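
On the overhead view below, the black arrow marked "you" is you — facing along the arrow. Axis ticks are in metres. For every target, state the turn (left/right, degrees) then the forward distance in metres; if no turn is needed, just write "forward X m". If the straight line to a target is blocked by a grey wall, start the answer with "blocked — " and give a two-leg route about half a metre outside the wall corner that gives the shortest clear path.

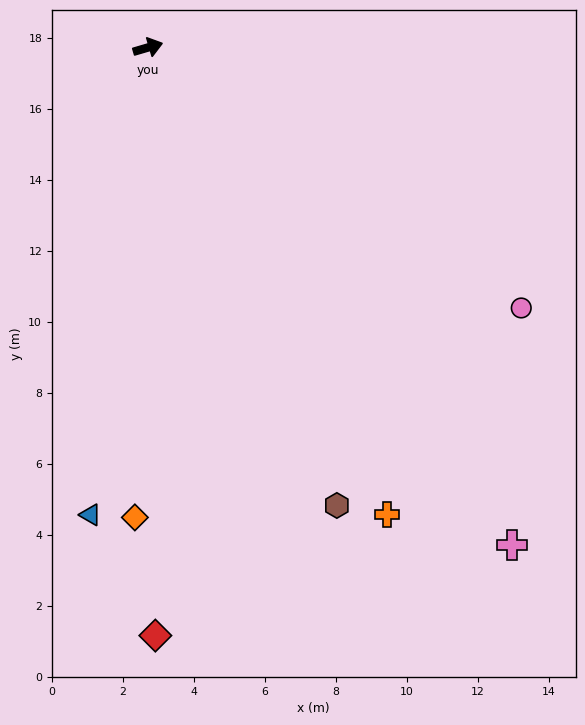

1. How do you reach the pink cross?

turn right 70°, forward 17.3 m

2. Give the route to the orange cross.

turn right 79°, forward 14.8 m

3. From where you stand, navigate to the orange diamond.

turn right 108°, forward 13.2 m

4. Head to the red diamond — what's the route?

turn right 106°, forward 16.5 m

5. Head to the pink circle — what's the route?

turn right 51°, forward 12.8 m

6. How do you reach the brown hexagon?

turn right 84°, forward 13.9 m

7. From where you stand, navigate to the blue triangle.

turn right 113°, forward 13.2 m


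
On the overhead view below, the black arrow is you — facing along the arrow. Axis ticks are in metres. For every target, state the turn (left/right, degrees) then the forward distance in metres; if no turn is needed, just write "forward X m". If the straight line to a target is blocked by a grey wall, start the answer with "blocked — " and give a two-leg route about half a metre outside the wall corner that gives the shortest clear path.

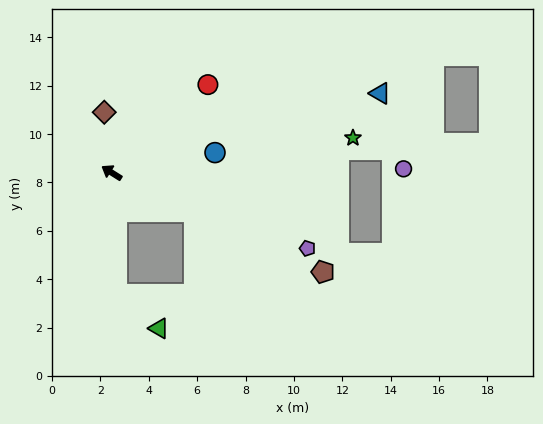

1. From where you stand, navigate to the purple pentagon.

turn right 169°, forward 8.7 m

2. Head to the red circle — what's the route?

turn right 105°, forward 5.4 m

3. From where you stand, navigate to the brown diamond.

turn right 51°, forward 2.5 m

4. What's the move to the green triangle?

blocked — turn left 125°, forward 5.0 m, then turn left 47°, forward 2.2 m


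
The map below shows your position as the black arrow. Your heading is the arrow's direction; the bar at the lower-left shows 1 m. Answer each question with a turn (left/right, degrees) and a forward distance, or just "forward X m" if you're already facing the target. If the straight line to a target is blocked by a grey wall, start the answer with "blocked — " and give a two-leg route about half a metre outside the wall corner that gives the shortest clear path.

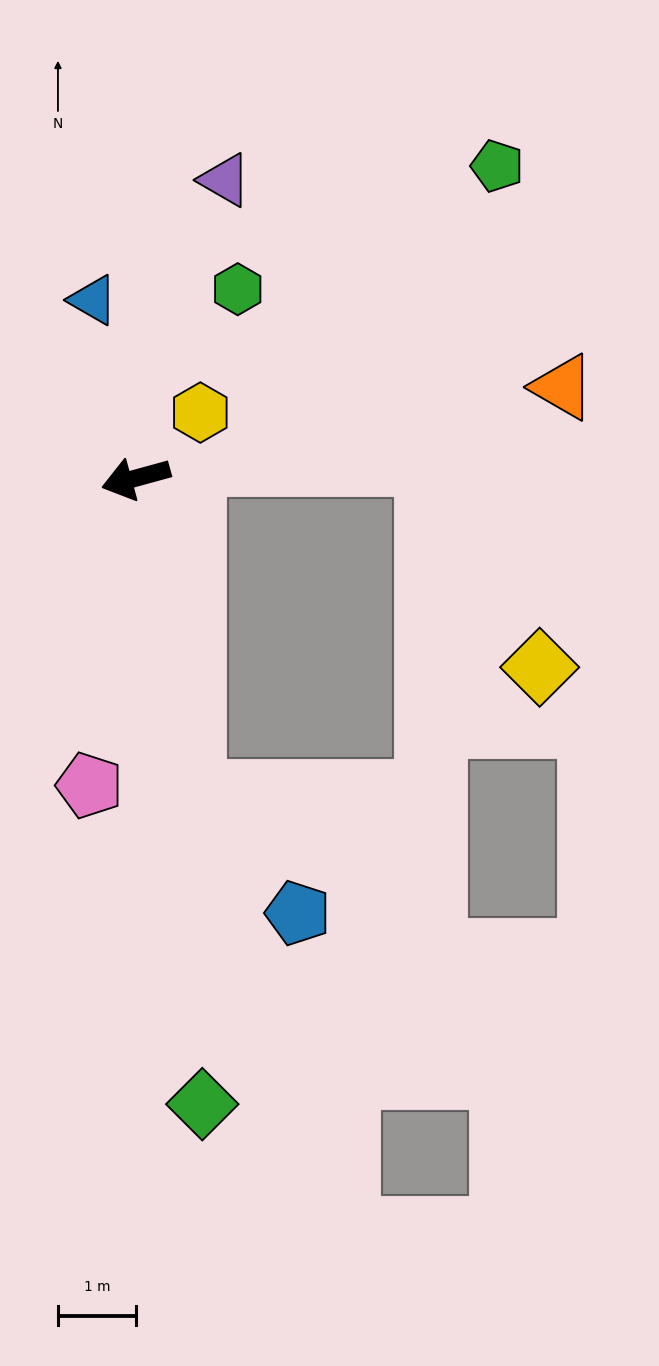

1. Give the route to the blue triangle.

turn right 92°, forward 2.3 m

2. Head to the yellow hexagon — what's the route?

turn right 150°, forward 1.2 m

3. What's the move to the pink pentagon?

turn left 66°, forward 4.0 m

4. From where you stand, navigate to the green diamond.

turn left 81°, forward 8.0 m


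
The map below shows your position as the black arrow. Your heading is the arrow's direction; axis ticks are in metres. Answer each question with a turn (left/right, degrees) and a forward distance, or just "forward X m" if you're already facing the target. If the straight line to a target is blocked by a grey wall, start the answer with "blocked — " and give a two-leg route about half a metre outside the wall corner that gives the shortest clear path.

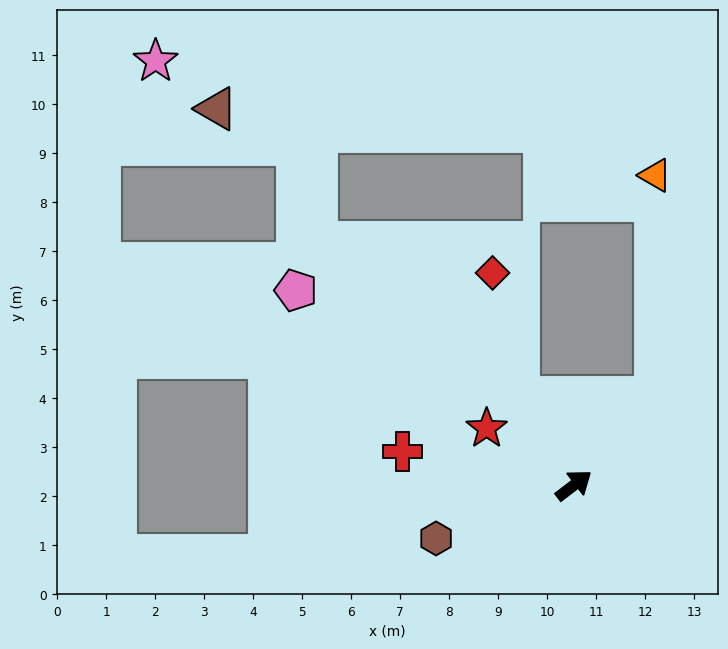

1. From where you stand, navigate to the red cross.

turn left 132°, forward 3.6 m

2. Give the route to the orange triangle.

blocked — turn left 10°, forward 2.4 m, then turn left 43°, forward 4.5 m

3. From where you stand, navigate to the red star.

turn left 110°, forward 2.1 m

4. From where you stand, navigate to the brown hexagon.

turn left 164°, forward 3.0 m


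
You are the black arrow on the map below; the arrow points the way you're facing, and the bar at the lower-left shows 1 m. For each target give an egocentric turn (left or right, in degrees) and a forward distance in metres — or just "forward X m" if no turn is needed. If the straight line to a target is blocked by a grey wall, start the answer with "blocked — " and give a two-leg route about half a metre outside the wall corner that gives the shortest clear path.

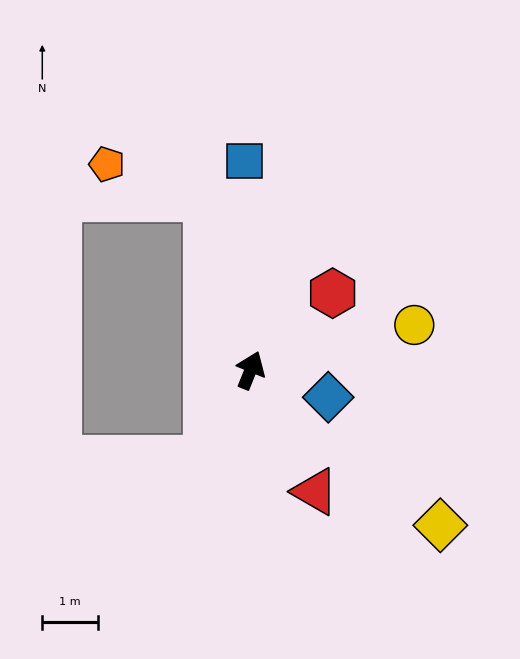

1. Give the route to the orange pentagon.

blocked — turn left 36°, forward 3.2 m, then turn left 57°, forward 1.9 m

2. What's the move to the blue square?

turn left 24°, forward 3.8 m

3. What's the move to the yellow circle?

turn right 53°, forward 3.1 m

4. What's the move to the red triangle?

turn right 130°, forward 2.5 m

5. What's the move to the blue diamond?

turn right 87°, forward 1.5 m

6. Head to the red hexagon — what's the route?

turn right 25°, forward 2.0 m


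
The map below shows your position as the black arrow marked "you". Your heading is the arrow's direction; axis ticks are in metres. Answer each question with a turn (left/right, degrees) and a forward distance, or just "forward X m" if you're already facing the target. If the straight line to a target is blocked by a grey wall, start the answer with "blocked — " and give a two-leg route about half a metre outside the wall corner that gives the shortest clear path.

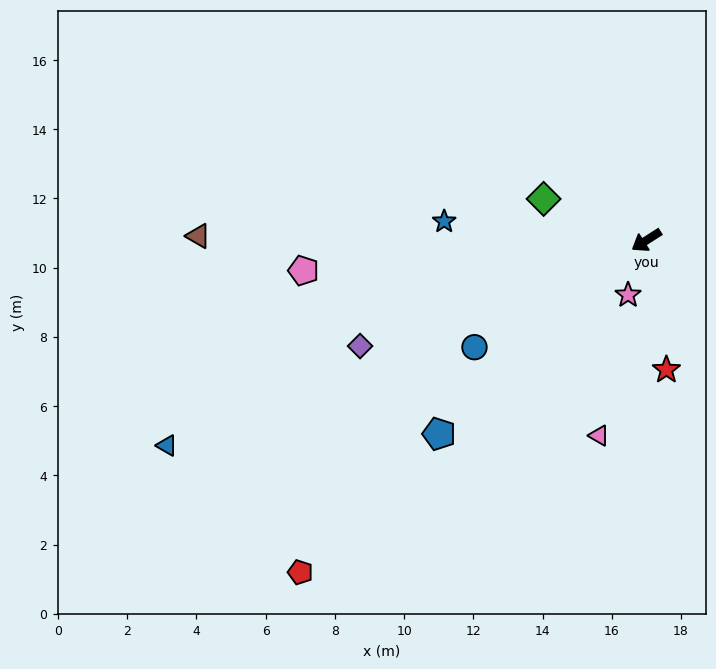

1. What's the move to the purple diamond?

turn right 12°, forward 8.8 m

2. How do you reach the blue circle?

forward 5.8 m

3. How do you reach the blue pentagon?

turn left 10°, forward 8.2 m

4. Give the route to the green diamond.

turn right 55°, forward 3.2 m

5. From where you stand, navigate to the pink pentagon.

turn right 28°, forward 9.9 m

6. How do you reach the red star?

turn left 66°, forward 3.8 m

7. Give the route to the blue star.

turn right 38°, forward 5.9 m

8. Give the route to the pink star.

turn left 39°, forward 1.7 m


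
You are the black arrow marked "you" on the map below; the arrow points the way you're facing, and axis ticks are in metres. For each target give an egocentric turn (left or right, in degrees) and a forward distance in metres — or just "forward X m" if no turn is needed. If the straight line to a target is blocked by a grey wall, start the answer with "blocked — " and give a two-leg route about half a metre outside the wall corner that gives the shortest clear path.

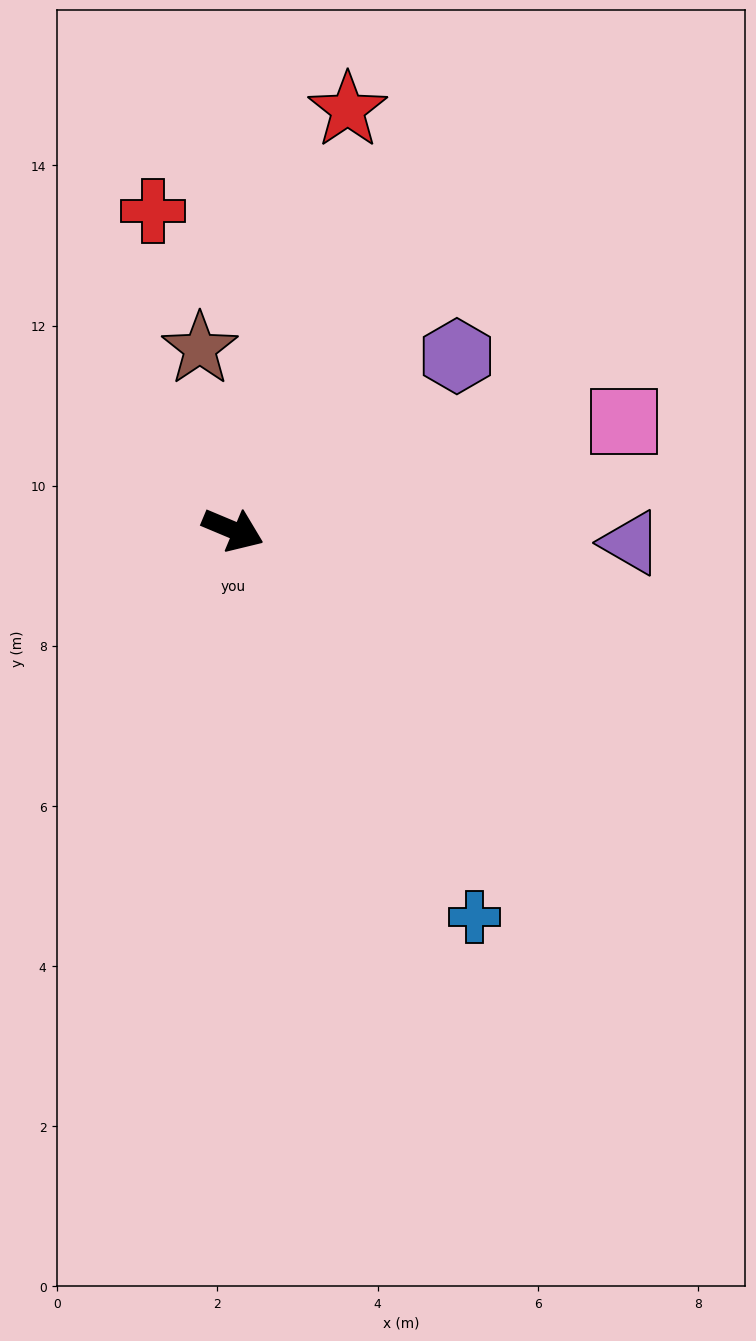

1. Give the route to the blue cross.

turn right 35°, forward 5.7 m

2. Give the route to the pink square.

turn left 38°, forward 5.1 m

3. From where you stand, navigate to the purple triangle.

turn left 21°, forward 5.0 m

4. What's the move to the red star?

turn left 97°, forward 5.4 m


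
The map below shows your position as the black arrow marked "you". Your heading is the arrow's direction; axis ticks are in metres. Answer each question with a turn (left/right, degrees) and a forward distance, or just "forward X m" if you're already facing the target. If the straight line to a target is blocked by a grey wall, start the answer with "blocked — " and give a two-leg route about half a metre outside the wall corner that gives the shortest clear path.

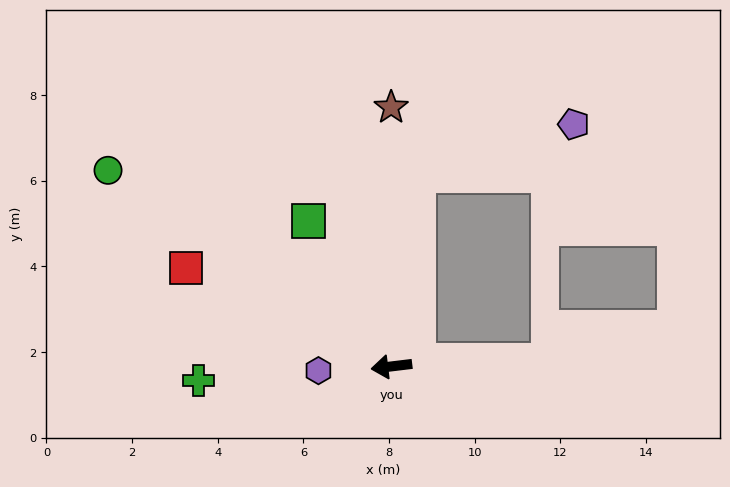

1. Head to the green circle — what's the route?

turn right 42°, forward 8.0 m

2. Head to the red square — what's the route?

turn right 32°, forward 5.3 m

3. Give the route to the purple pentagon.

blocked — turn right 105°, forward 4.5 m, then turn right 64°, forward 3.8 m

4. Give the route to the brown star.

turn right 97°, forward 6.0 m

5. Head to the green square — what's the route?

turn right 67°, forward 3.9 m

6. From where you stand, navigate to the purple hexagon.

turn right 4°, forward 1.7 m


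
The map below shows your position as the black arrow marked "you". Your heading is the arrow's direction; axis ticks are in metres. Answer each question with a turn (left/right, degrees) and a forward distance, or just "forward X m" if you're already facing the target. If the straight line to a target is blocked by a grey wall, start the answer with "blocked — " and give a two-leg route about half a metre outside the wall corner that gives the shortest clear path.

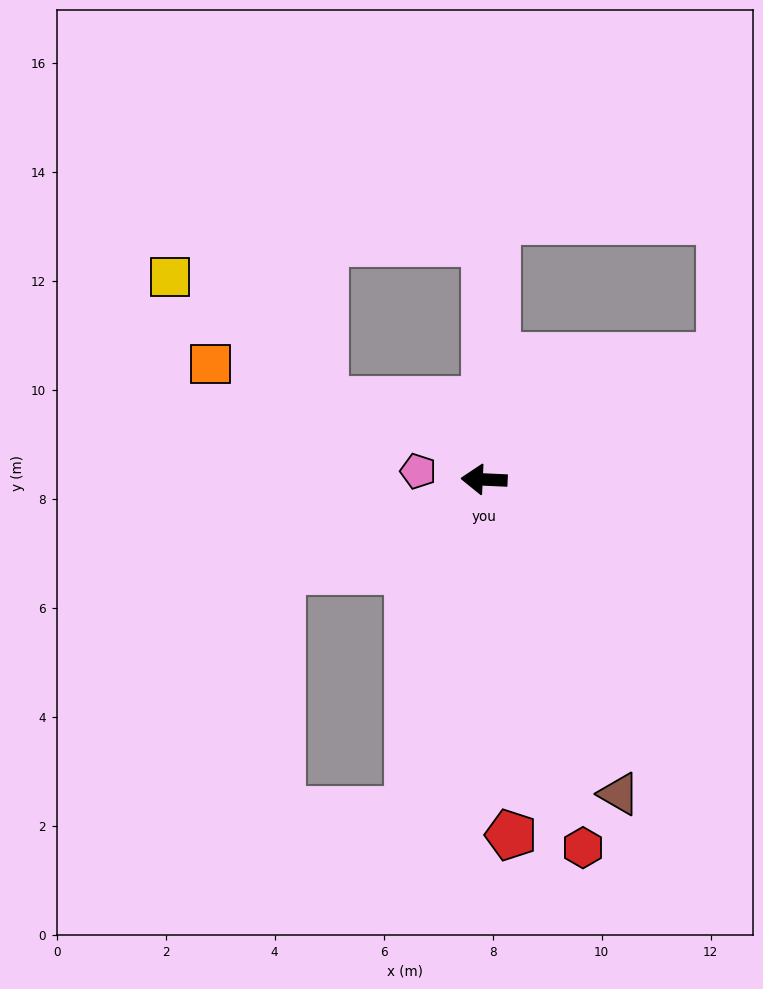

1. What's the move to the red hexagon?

turn left 108°, forward 7.0 m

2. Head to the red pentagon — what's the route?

turn left 97°, forward 6.5 m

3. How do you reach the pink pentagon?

turn right 4°, forward 1.2 m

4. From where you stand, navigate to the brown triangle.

turn left 116°, forward 6.3 m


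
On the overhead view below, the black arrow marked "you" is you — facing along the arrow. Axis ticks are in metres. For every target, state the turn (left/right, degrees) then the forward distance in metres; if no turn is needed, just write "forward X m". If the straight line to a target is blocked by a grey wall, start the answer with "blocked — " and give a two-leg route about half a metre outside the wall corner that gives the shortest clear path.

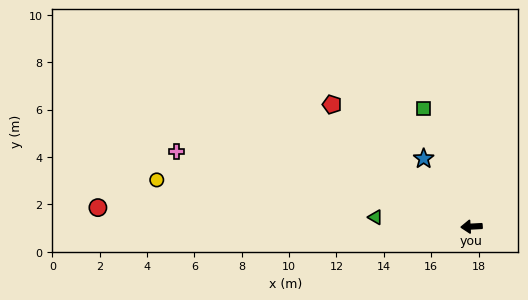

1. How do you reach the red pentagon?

turn right 44°, forward 7.8 m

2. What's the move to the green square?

turn right 71°, forward 5.4 m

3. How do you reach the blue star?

turn right 58°, forward 3.5 m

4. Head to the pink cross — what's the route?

turn right 17°, forward 12.8 m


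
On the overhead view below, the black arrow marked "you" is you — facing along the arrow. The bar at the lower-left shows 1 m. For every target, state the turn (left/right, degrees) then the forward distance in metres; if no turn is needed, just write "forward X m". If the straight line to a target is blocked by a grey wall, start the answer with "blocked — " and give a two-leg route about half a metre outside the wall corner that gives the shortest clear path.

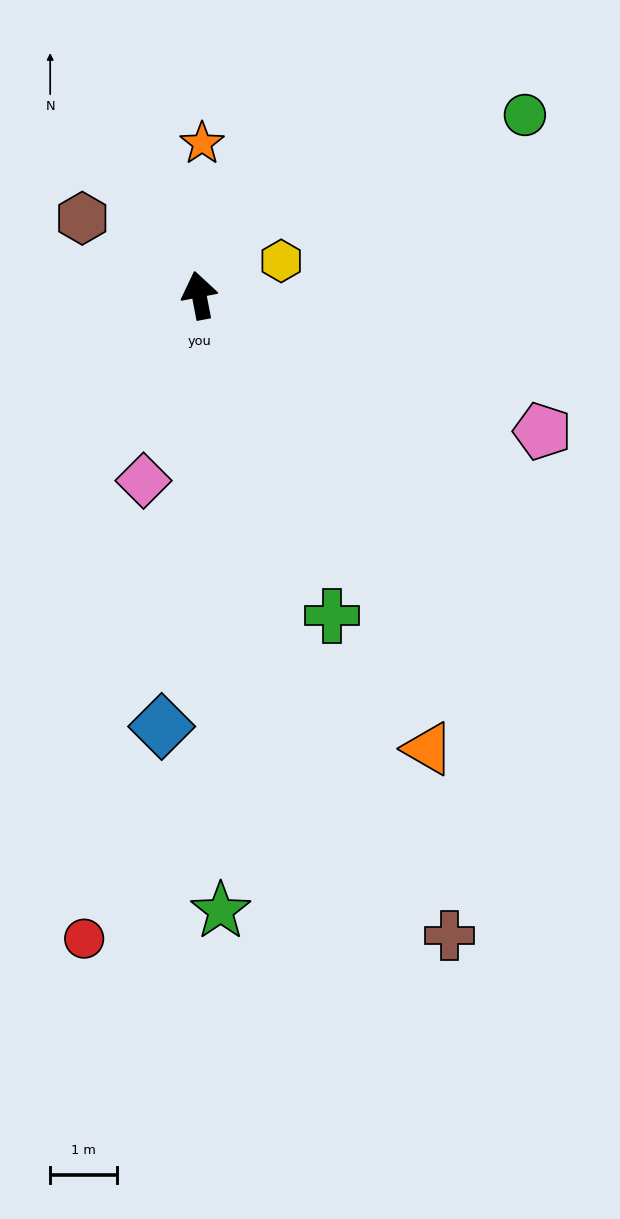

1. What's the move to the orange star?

turn right 12°, forward 2.3 m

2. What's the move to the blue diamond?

turn left 164°, forward 6.5 m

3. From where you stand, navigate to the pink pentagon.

turn right 123°, forward 5.6 m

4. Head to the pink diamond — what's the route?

turn left 152°, forward 2.9 m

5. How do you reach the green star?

turn left 171°, forward 9.3 m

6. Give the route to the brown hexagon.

turn left 46°, forward 2.1 m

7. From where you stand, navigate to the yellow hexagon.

turn right 78°, forward 1.3 m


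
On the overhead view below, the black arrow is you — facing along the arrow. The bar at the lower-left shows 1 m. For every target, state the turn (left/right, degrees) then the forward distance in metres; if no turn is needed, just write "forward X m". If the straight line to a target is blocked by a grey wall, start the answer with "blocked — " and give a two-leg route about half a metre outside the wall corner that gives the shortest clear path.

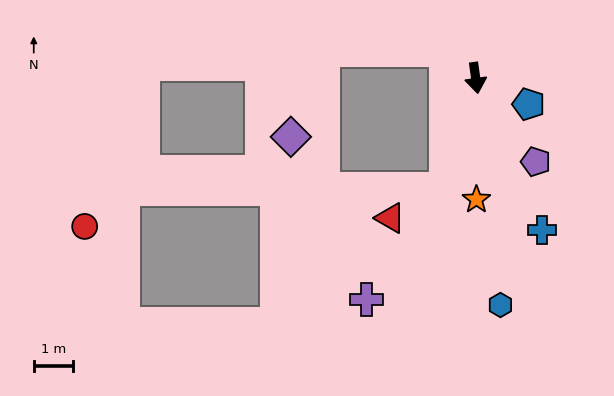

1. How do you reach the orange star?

turn right 8°, forward 3.1 m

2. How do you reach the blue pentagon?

turn left 56°, forward 1.5 m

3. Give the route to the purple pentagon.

turn left 28°, forward 2.6 m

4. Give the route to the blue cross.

turn left 16°, forward 4.3 m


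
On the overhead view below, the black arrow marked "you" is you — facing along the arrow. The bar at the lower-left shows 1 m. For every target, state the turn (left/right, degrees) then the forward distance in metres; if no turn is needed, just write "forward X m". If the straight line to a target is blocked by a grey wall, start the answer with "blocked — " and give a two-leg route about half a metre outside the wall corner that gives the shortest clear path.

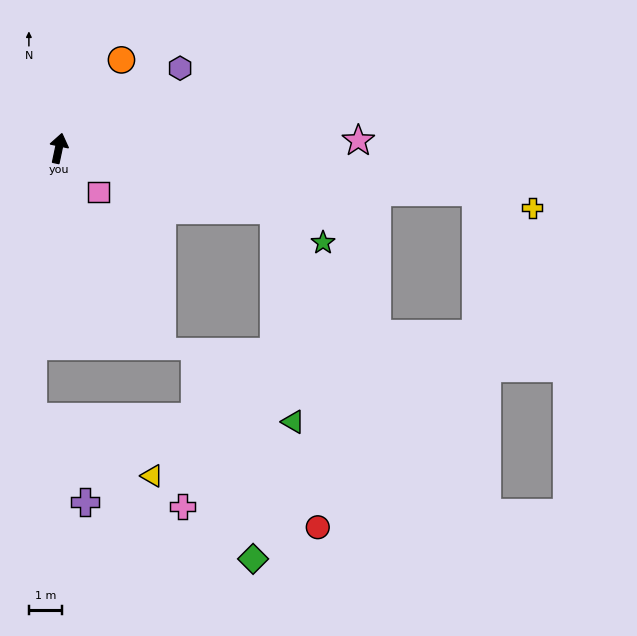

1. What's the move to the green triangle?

blocked — turn right 94°, forward 6.7 m, then turn right 69°, forward 6.4 m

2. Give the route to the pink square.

turn right 126°, forward 1.8 m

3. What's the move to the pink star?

turn right 77°, forward 9.0 m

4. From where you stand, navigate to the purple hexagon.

turn right 45°, forward 4.4 m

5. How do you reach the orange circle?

turn right 23°, forward 3.2 m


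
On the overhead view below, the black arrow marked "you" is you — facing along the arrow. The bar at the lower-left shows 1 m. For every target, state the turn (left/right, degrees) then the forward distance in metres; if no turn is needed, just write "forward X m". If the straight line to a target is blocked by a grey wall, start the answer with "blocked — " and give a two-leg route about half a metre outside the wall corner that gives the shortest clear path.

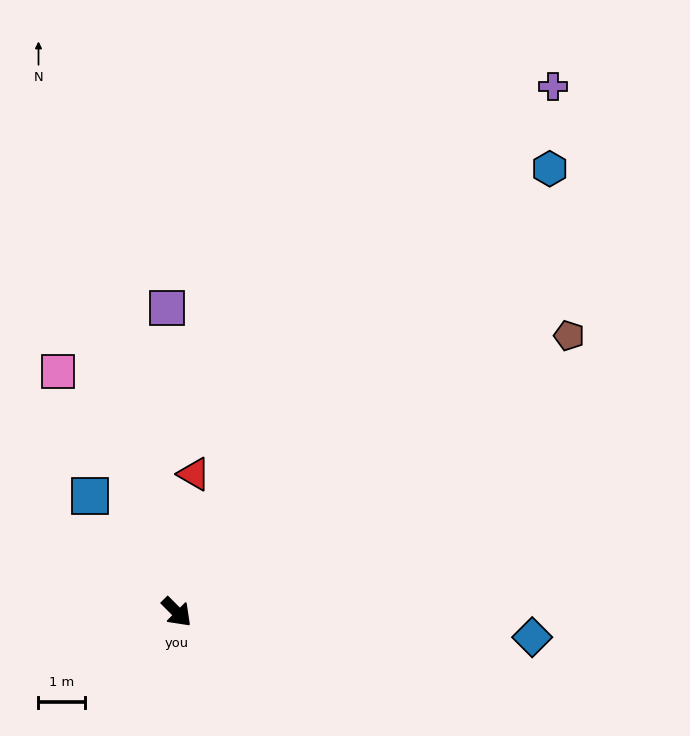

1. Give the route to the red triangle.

turn left 128°, forward 3.0 m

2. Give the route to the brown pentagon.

turn left 80°, forward 10.3 m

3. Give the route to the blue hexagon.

turn left 95°, forward 12.4 m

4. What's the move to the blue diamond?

turn left 41°, forward 7.6 m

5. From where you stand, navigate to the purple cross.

turn left 100°, forward 13.8 m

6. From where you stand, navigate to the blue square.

turn left 172°, forward 3.1 m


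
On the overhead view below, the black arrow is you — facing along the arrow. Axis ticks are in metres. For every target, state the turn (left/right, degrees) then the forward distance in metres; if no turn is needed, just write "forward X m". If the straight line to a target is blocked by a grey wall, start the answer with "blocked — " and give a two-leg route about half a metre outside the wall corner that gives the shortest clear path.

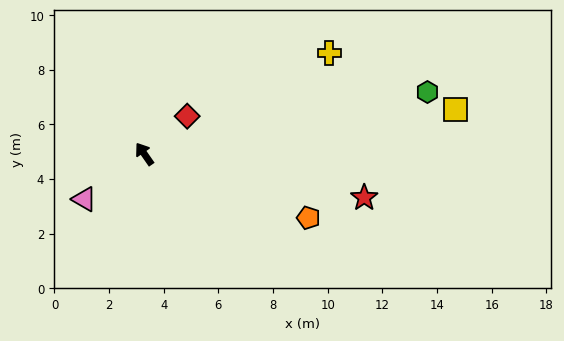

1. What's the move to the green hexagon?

turn right 112°, forward 10.6 m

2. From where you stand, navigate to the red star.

turn right 136°, forward 8.2 m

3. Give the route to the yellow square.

turn right 117°, forward 11.5 m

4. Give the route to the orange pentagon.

turn right 146°, forward 6.4 m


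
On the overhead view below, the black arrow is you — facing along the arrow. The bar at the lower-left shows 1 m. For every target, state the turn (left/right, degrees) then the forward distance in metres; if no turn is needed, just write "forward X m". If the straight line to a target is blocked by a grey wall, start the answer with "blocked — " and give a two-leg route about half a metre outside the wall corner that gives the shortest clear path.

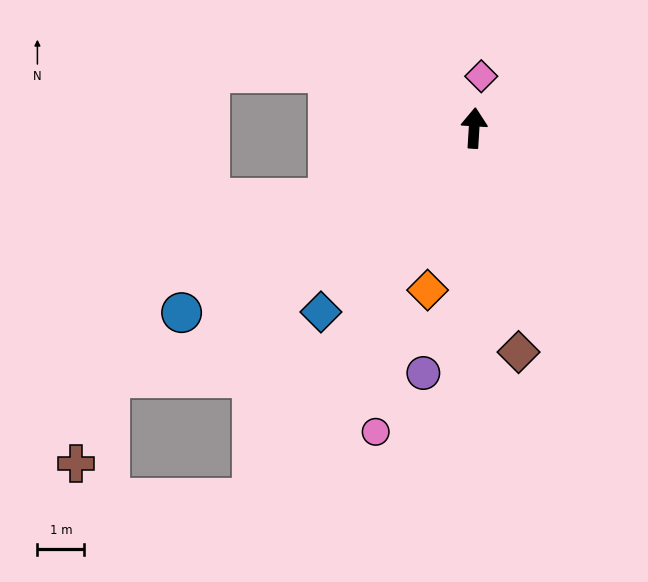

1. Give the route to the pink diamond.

turn right 4°, forward 1.1 m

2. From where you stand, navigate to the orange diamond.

turn left 168°, forward 3.6 m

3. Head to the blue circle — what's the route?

turn left 126°, forward 7.4 m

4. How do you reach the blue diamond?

turn left 144°, forward 5.1 m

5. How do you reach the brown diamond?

turn right 165°, forward 4.9 m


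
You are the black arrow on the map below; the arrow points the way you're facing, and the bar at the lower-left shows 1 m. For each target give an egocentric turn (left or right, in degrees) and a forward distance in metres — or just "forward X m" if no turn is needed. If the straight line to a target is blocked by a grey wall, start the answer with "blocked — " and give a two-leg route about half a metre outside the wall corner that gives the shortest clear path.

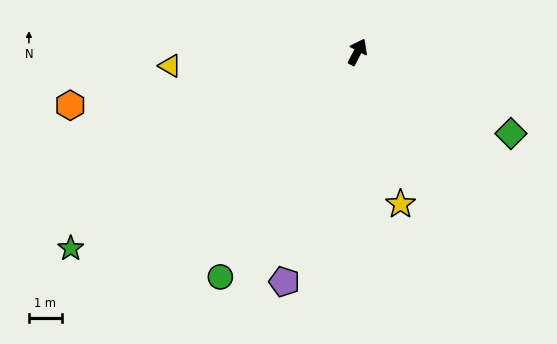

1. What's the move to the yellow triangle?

turn left 122°, forward 5.7 m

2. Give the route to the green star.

turn left 152°, forward 10.6 m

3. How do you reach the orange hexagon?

turn left 128°, forward 8.9 m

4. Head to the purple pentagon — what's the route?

turn right 170°, forward 7.3 m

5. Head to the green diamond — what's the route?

turn right 91°, forward 5.3 m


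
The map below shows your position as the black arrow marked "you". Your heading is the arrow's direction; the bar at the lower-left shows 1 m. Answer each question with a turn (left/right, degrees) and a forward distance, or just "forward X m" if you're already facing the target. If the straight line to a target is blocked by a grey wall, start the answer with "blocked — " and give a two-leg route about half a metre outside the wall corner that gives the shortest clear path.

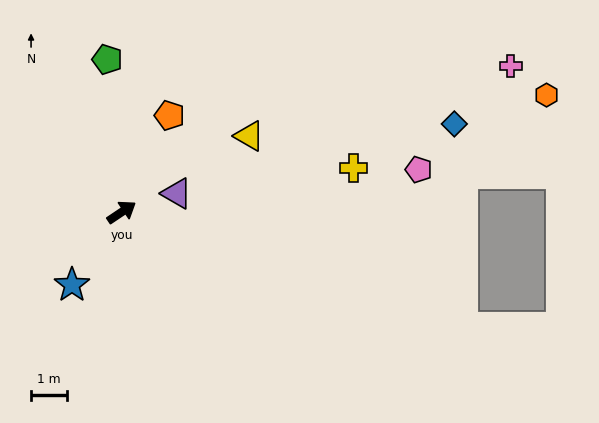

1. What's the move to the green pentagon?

turn left 62°, forward 4.3 m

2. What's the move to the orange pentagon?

turn left 30°, forward 3.0 m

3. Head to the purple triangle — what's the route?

turn right 15°, forward 1.6 m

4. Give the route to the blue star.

turn right 158°, forward 2.5 m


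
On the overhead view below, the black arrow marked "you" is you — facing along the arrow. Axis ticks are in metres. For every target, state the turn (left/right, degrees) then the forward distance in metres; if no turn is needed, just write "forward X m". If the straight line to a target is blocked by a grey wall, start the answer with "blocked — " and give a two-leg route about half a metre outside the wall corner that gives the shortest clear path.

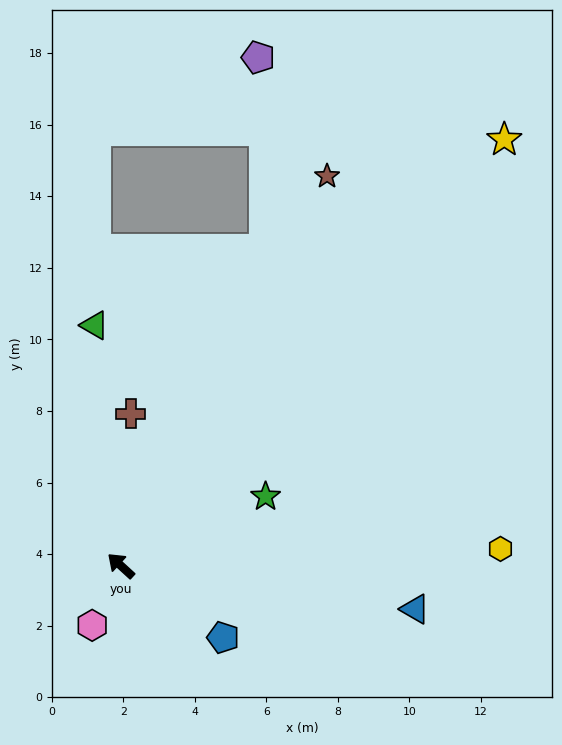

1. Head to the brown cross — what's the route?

turn right 51°, forward 4.3 m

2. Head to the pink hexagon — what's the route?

turn left 107°, forward 1.9 m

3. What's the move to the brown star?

turn right 75°, forward 12.3 m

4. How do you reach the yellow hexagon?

turn right 135°, forward 10.6 m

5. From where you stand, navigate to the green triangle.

turn right 41°, forward 6.8 m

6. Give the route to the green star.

turn right 112°, forward 4.5 m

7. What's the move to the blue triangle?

turn right 146°, forward 8.3 m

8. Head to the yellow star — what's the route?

turn right 90°, forward 16.0 m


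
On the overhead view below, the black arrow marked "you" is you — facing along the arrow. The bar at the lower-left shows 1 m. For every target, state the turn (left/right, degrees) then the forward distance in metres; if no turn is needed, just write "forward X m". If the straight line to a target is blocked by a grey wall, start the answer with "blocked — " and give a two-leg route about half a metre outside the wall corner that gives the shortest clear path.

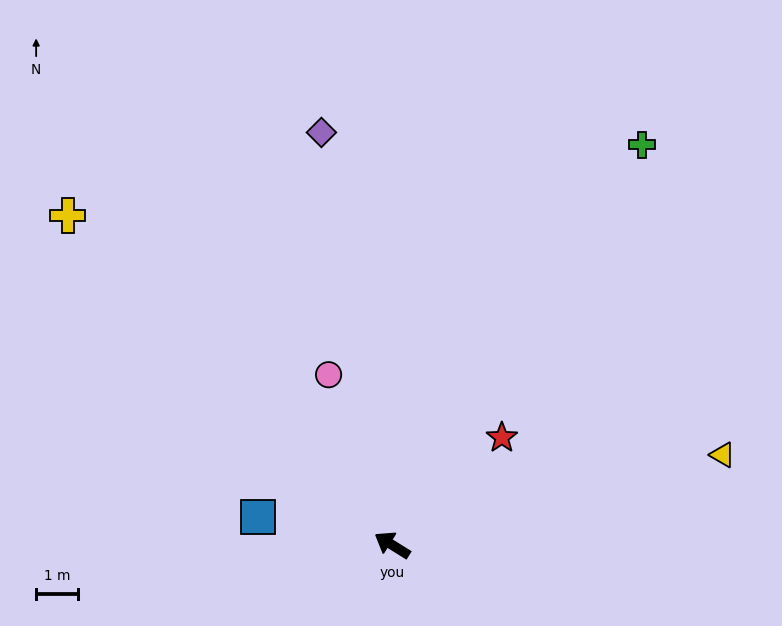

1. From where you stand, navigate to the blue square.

turn left 20°, forward 3.3 m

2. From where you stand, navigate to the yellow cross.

turn right 14°, forward 11.0 m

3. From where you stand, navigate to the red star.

turn right 104°, forward 3.6 m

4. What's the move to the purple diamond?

turn right 48°, forward 9.9 m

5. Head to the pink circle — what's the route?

turn right 38°, forward 4.3 m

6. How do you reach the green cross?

turn right 90°, forward 11.2 m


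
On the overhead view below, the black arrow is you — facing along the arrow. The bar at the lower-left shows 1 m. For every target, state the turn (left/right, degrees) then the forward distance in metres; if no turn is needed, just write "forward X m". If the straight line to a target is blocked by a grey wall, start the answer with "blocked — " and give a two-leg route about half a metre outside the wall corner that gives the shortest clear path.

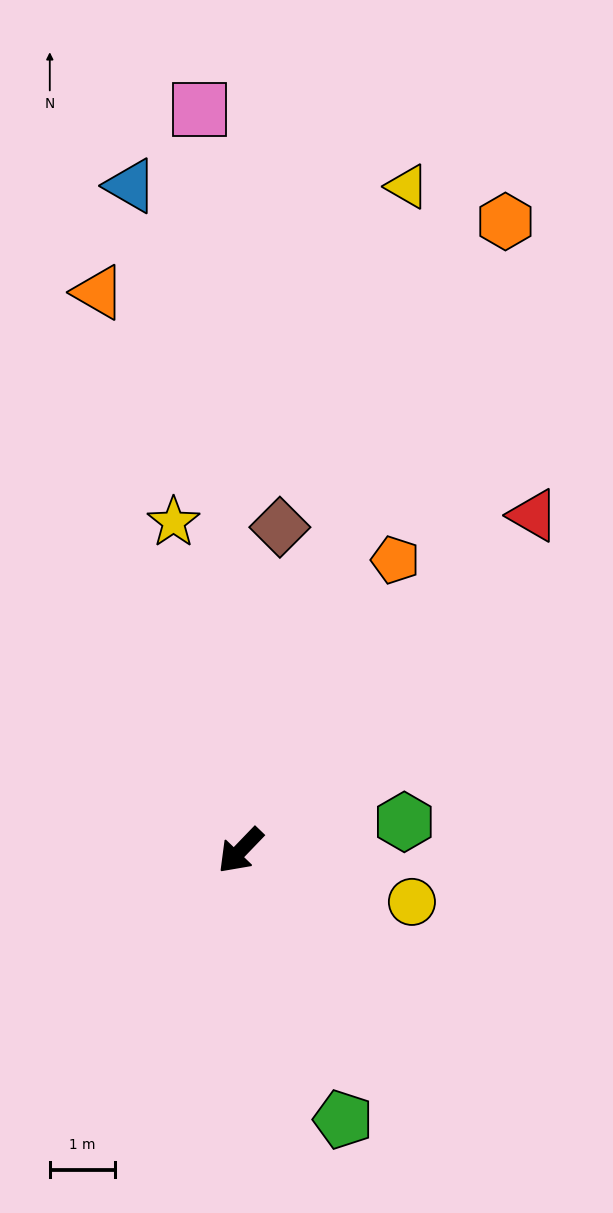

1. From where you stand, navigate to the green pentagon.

turn left 65°, forward 4.4 m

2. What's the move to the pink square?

turn right 133°, forward 11.4 m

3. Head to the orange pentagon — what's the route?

turn right 164°, forward 5.1 m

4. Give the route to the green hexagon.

turn left 144°, forward 2.6 m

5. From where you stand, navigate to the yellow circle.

turn left 117°, forward 2.8 m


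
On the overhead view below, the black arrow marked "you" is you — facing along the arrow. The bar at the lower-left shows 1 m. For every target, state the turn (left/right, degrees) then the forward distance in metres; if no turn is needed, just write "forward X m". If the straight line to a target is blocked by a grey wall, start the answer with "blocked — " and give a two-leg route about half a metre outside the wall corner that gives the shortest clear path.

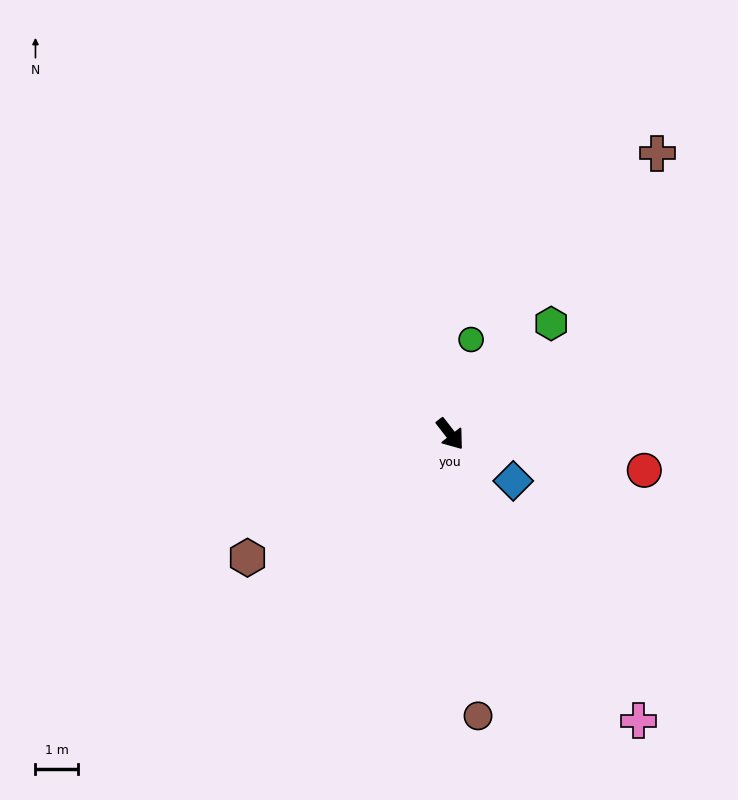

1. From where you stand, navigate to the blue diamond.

turn left 16°, forward 1.8 m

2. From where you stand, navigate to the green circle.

turn left 130°, forward 2.3 m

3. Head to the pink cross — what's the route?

turn right 5°, forward 8.1 m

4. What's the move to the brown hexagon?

turn right 96°, forward 5.6 m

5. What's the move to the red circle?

turn left 42°, forward 4.6 m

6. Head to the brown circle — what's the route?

turn right 32°, forward 6.7 m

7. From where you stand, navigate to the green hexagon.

turn left 100°, forward 3.5 m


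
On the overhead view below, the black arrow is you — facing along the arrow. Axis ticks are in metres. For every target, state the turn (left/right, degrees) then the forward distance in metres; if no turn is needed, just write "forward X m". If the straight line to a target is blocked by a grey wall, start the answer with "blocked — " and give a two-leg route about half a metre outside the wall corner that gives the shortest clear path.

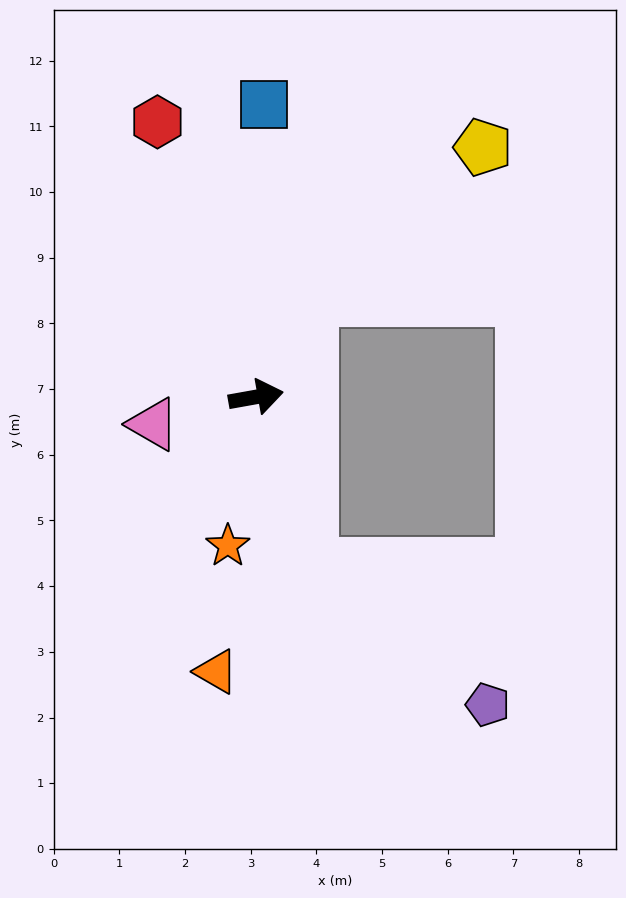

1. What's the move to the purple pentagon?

blocked — turn right 82°, forward 2.7 m, then turn left 34°, forward 3.4 m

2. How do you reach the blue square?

turn left 78°, forward 4.5 m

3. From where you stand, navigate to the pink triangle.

turn right 175°, forward 1.6 m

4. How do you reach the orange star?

turn right 111°, forward 2.3 m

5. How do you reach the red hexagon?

turn left 100°, forward 4.4 m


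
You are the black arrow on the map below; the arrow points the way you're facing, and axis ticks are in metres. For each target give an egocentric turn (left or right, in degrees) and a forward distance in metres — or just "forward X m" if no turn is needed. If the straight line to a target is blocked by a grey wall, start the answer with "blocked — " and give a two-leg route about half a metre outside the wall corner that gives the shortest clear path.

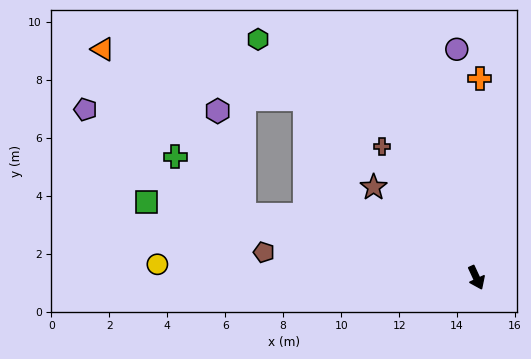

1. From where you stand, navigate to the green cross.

blocked — turn right 130°, forward 8.3 m, then turn right 25°, forward 3.1 m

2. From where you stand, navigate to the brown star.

turn right 156°, forward 4.7 m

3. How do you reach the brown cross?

turn right 169°, forward 5.6 m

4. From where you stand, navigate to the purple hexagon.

blocked — turn right 130°, forward 8.3 m, then turn right 61°, forward 3.7 m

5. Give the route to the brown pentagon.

turn right 122°, forward 7.4 m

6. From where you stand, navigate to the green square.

turn right 128°, forward 11.7 m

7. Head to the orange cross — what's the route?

turn left 154°, forward 6.9 m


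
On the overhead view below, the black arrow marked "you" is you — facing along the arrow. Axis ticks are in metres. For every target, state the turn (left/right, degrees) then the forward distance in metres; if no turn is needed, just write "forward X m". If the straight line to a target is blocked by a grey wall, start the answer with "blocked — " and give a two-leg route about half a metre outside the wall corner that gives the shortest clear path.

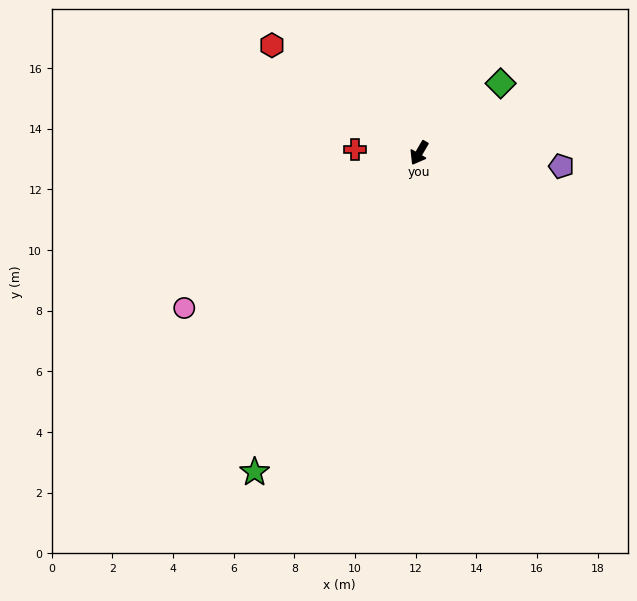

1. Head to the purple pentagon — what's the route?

turn left 115°, forward 4.7 m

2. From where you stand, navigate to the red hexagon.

turn right 96°, forward 6.0 m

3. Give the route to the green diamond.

turn left 161°, forward 3.5 m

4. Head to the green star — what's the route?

turn left 3°, forward 11.8 m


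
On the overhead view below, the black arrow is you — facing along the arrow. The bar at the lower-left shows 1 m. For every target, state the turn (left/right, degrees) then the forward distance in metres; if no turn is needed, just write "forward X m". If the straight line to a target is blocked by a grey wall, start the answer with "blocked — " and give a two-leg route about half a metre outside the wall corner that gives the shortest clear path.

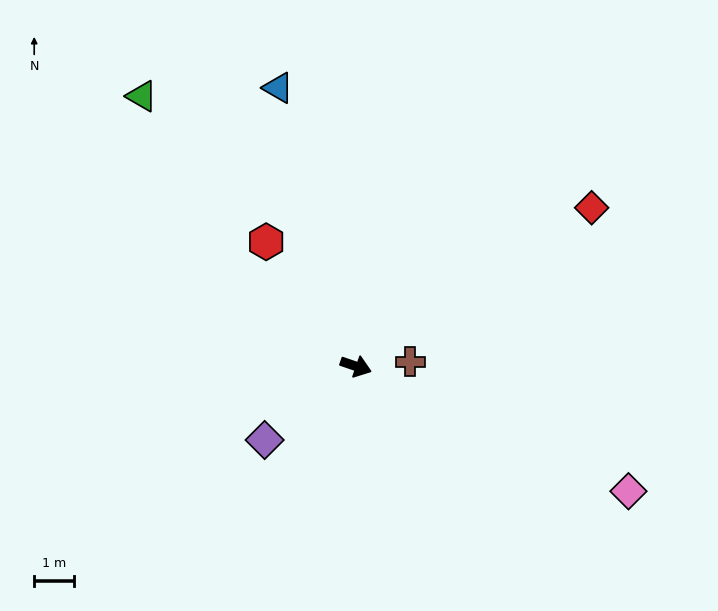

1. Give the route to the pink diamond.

turn right 6°, forward 7.5 m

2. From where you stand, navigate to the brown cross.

turn left 24°, forward 1.4 m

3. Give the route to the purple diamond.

turn right 122°, forward 2.9 m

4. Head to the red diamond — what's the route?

turn left 53°, forward 7.1 m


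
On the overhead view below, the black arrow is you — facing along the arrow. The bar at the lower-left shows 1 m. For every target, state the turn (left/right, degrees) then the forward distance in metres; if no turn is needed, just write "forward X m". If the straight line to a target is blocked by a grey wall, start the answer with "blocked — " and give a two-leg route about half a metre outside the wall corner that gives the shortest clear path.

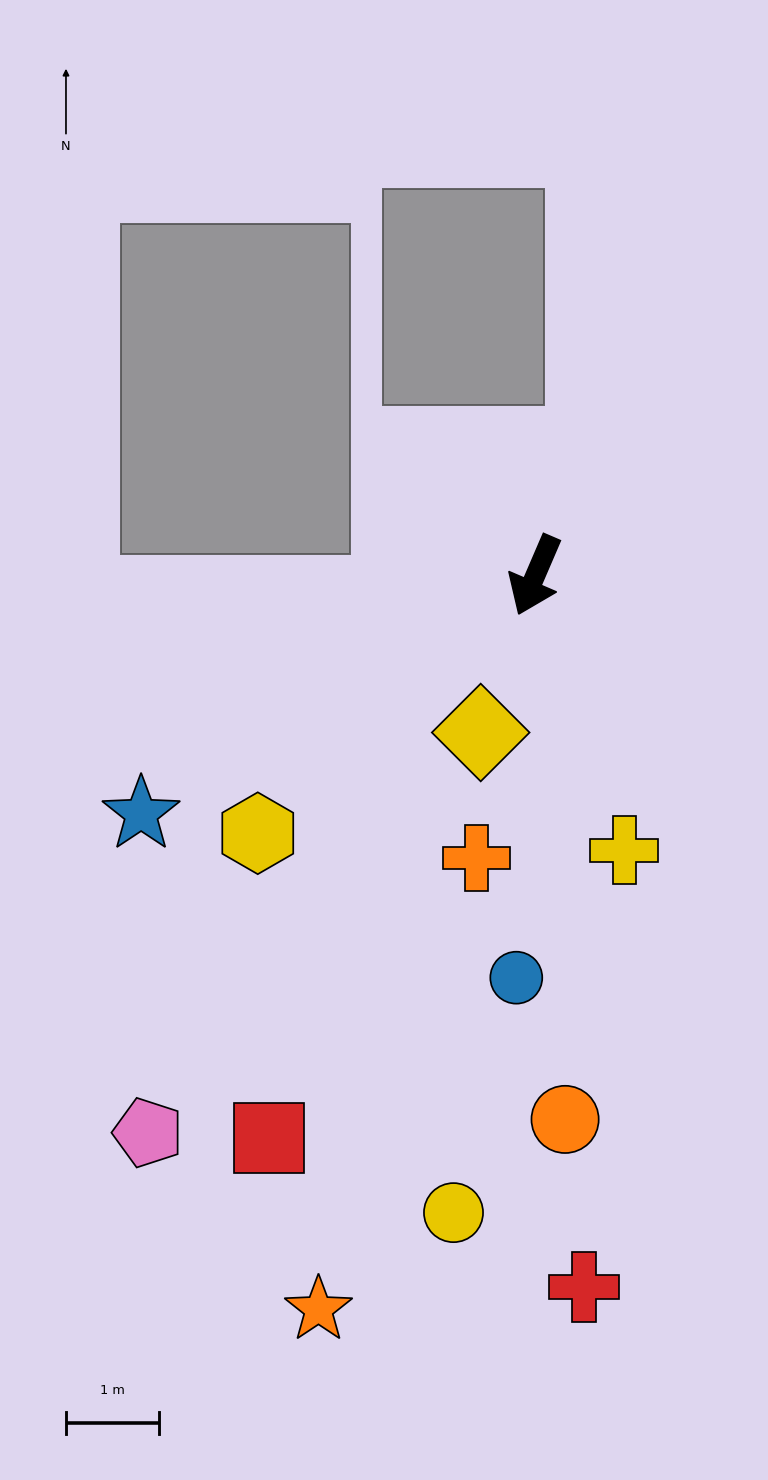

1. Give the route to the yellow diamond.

turn left 4°, forward 1.8 m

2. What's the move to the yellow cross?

turn left 41°, forward 3.1 m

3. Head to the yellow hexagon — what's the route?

turn right 24°, forward 4.1 m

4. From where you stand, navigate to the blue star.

turn right 36°, forward 5.0 m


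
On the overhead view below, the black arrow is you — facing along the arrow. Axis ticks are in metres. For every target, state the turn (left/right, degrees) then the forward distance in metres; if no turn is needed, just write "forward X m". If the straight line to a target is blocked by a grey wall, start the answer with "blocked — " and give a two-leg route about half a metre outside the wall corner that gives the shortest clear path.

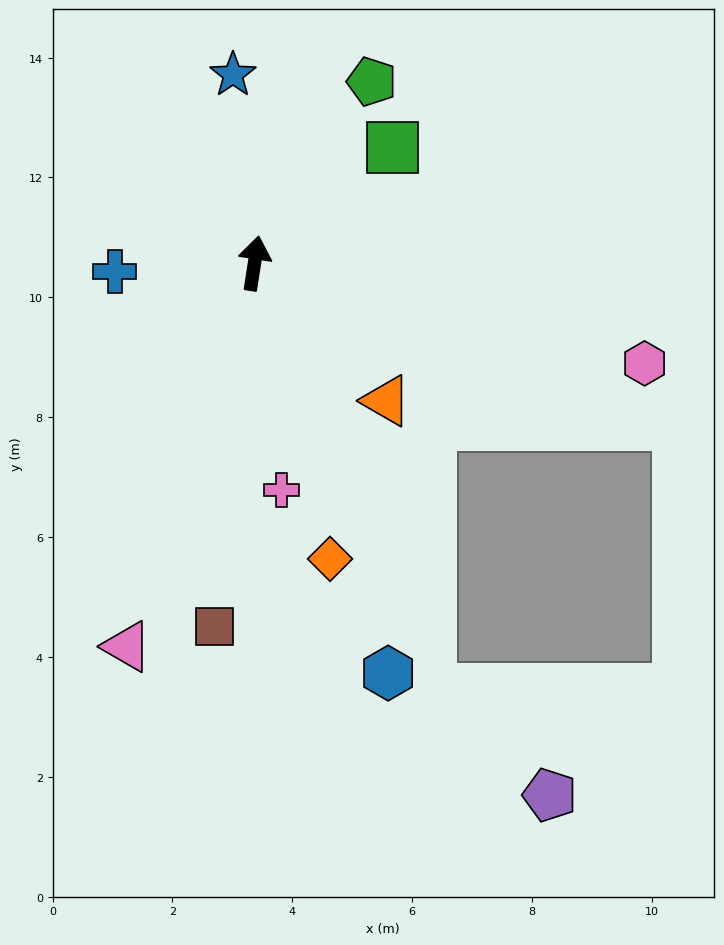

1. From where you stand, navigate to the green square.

turn right 41°, forward 3.0 m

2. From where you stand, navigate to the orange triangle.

turn right 127°, forward 3.2 m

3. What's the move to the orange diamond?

turn right 157°, forward 5.1 m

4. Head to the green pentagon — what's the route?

turn right 24°, forward 3.6 m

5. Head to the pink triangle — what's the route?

turn left 170°, forward 6.7 m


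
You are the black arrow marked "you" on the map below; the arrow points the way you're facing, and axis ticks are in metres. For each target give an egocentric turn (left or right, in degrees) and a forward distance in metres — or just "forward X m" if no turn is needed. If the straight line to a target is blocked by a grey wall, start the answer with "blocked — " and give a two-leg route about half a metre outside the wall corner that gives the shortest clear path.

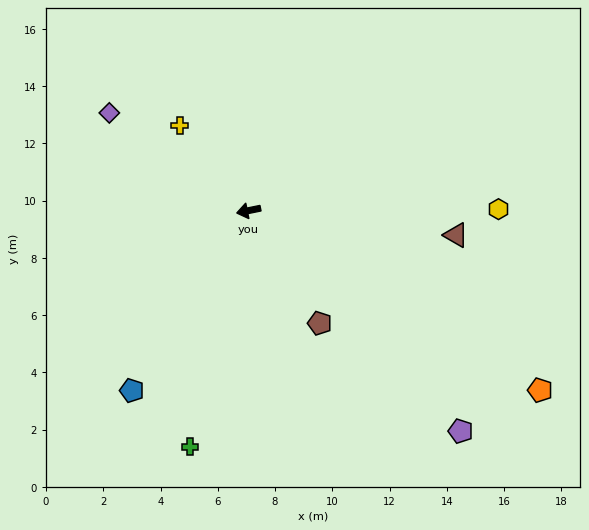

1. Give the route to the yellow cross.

turn right 62°, forward 3.8 m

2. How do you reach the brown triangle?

turn left 162°, forward 7.3 m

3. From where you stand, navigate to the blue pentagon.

turn left 46°, forward 7.5 m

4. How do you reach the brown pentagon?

turn left 111°, forward 4.7 m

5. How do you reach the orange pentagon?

turn left 137°, forward 12.0 m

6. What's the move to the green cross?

turn left 65°, forward 8.5 m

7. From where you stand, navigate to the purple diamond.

turn right 47°, forward 5.9 m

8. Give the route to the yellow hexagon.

turn left 169°, forward 8.7 m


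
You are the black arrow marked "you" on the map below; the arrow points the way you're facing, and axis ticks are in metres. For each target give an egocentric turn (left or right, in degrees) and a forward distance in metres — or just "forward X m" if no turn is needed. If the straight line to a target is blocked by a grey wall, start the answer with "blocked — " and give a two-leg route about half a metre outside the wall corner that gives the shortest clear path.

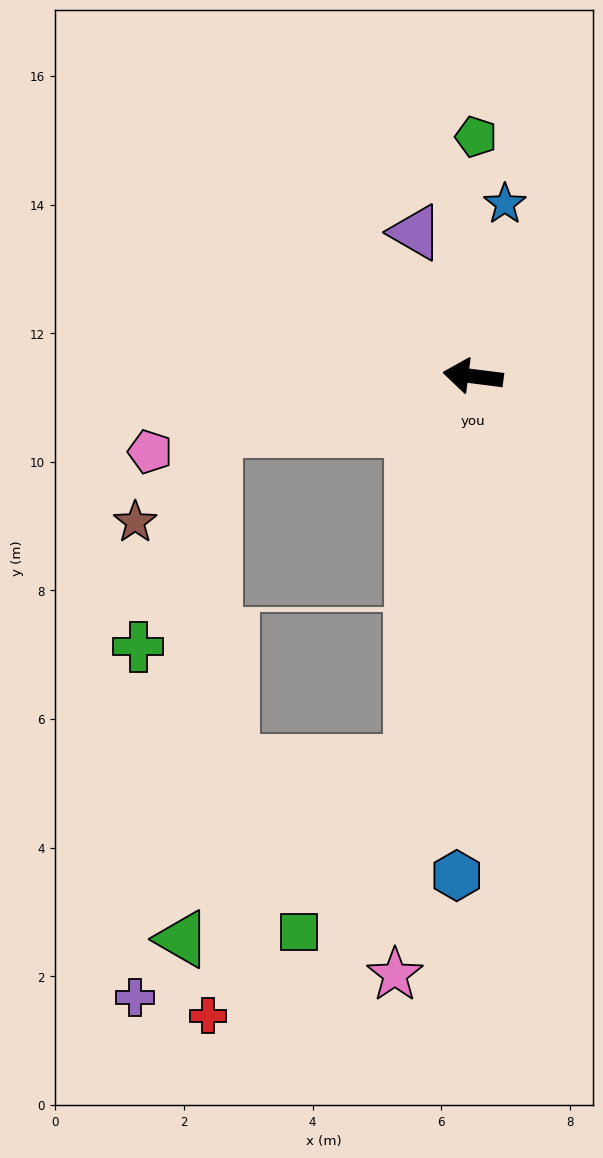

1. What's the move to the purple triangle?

turn right 61°, forward 2.4 m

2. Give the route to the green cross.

blocked — turn left 19°, forward 4.1 m, then turn left 59°, forward 3.6 m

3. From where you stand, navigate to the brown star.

blocked — turn left 19°, forward 4.1 m, then turn left 37°, forward 1.9 m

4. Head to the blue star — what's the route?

turn right 93°, forward 2.7 m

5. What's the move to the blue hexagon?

turn left 95°, forward 7.8 m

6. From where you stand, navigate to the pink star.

turn left 90°, forward 9.4 m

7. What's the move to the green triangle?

blocked — turn left 19°, forward 4.1 m, then turn left 75°, forward 7.9 m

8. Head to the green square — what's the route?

blocked — turn left 88°, forward 6.1 m, then turn right 24°, forward 3.2 m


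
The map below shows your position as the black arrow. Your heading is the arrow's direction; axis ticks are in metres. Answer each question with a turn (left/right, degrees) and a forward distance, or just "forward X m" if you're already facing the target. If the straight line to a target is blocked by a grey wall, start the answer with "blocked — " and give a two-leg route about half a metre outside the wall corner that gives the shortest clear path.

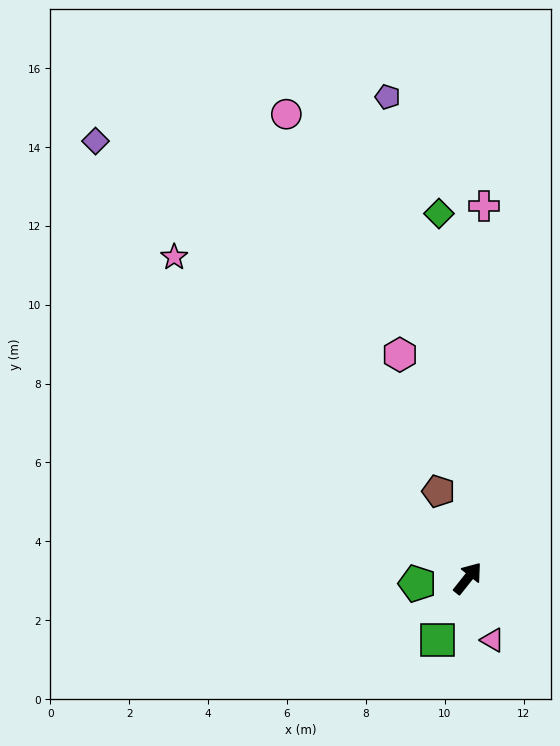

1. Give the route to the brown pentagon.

turn left 57°, forward 2.3 m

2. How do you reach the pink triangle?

turn right 120°, forward 1.7 m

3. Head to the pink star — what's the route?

turn left 81°, forward 11.0 m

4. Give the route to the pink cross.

turn left 36°, forward 9.4 m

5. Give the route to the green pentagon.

turn left 135°, forward 1.3 m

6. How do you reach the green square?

turn right 168°, forward 1.7 m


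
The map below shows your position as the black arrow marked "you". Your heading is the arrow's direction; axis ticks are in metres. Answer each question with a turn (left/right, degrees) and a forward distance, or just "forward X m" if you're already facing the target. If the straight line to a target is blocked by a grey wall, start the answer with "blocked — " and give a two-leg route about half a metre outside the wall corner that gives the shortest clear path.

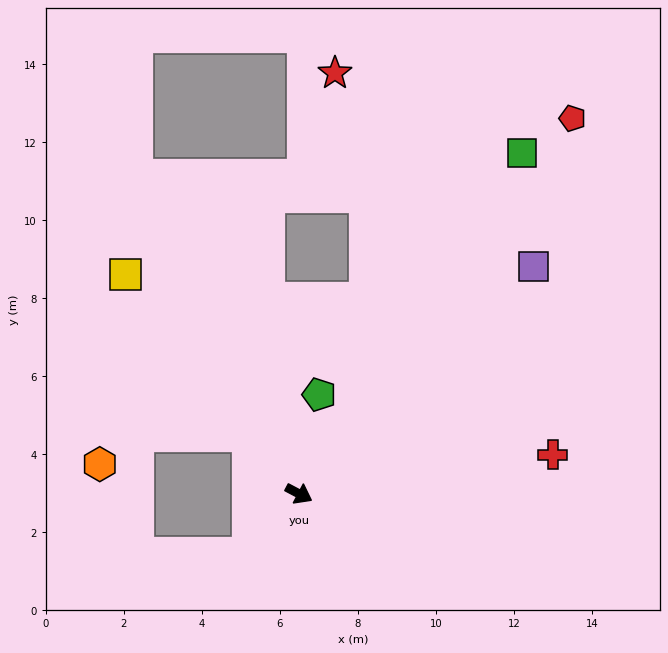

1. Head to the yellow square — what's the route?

turn left 156°, forward 7.2 m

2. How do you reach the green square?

turn left 85°, forward 10.4 m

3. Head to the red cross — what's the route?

turn left 37°, forward 6.6 m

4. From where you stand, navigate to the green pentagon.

turn left 106°, forward 2.6 m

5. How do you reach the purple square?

turn left 72°, forward 8.4 m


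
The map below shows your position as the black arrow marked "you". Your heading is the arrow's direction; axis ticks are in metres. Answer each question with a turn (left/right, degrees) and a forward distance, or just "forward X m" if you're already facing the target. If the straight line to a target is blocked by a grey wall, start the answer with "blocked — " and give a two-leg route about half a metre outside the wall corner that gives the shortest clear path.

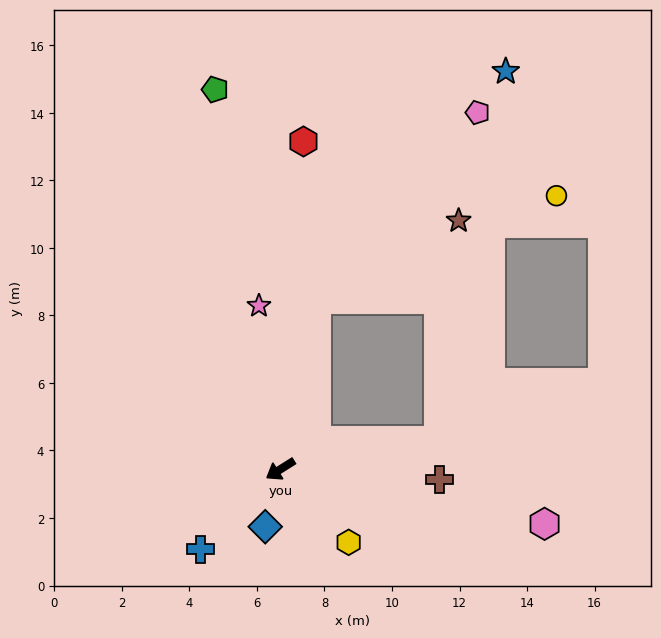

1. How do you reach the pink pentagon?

blocked — turn right 134°, forward 5.1 m, then turn right 29°, forward 7.3 m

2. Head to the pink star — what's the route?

turn right 115°, forward 4.9 m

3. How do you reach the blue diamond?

turn left 43°, forward 1.8 m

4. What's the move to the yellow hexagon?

turn left 101°, forward 3.0 m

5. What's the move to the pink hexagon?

turn left 136°, forward 8.0 m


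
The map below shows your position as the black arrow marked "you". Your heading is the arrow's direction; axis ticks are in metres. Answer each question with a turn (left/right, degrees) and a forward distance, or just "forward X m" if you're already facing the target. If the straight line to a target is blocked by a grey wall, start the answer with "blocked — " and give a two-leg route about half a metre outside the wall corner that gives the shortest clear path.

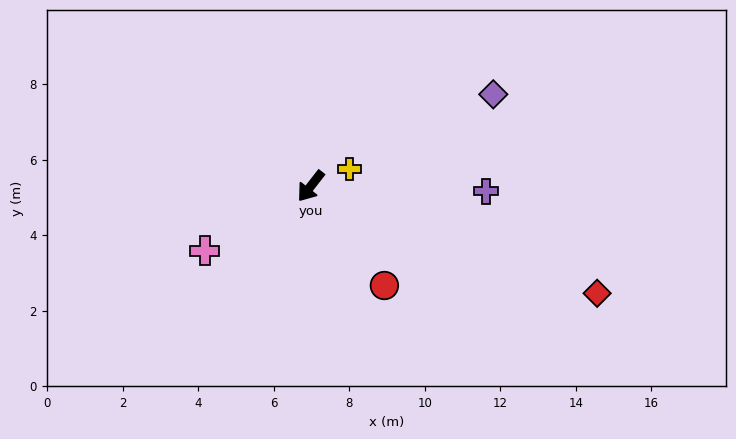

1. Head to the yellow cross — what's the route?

turn left 152°, forward 1.1 m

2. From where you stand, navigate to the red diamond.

turn left 107°, forward 8.1 m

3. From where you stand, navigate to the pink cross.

turn right 21°, forward 3.3 m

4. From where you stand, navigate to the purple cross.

turn left 126°, forward 4.6 m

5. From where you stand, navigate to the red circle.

turn left 75°, forward 3.3 m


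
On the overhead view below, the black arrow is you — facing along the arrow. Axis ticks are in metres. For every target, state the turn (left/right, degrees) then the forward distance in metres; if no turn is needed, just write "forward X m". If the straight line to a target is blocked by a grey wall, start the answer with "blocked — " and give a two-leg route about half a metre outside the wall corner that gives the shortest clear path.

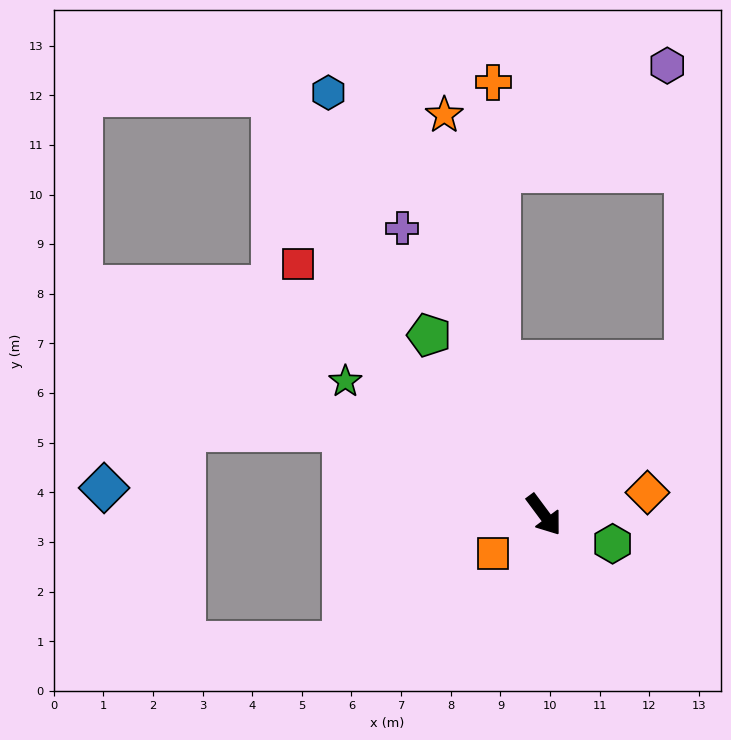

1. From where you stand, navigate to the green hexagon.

turn left 30°, forward 1.5 m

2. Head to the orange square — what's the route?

turn right 89°, forward 1.3 m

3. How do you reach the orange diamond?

turn left 65°, forward 2.1 m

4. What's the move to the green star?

turn right 161°, forward 4.8 m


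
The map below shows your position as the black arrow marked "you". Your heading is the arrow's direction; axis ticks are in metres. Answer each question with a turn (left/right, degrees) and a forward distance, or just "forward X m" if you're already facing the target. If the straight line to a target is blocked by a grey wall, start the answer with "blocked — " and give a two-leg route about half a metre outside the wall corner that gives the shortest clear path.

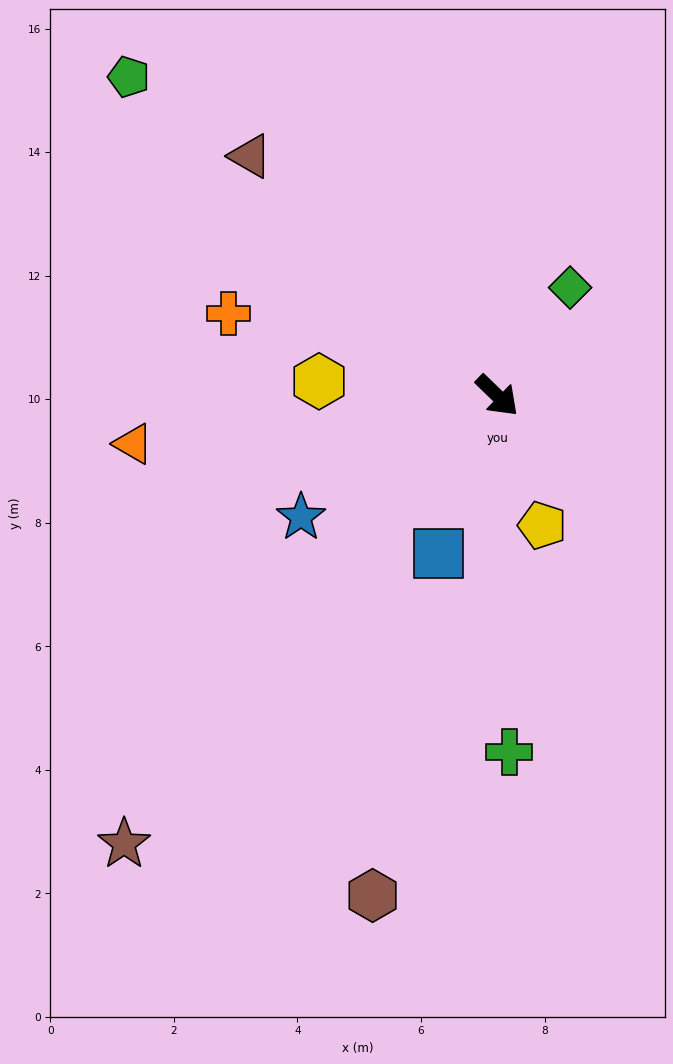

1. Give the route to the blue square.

turn right 66°, forward 2.7 m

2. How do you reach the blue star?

turn right 104°, forward 3.7 m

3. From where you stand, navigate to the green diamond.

turn left 100°, forward 2.1 m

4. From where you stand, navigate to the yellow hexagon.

turn right 141°, forward 2.9 m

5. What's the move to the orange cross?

turn right 153°, forward 4.5 m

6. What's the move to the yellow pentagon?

turn right 27°, forward 2.2 m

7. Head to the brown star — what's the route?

turn right 86°, forward 9.4 m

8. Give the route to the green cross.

turn right 44°, forward 5.8 m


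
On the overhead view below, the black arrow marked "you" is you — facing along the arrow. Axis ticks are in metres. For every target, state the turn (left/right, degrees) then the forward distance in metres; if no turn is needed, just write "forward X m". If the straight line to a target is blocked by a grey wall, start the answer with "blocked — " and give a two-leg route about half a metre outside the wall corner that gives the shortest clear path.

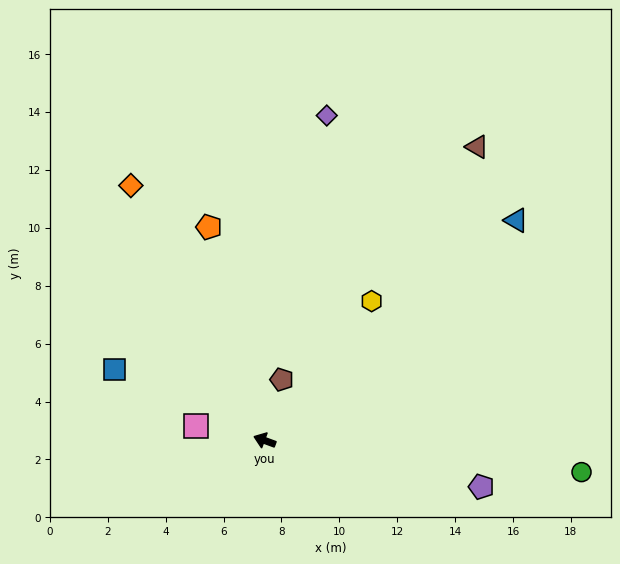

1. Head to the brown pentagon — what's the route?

turn right 86°, forward 2.2 m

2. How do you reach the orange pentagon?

turn right 55°, forward 7.6 m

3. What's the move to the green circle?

turn right 166°, forward 11.0 m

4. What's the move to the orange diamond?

turn right 42°, forward 9.9 m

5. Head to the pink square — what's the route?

turn left 8°, forward 2.4 m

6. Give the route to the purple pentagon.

turn right 172°, forward 7.7 m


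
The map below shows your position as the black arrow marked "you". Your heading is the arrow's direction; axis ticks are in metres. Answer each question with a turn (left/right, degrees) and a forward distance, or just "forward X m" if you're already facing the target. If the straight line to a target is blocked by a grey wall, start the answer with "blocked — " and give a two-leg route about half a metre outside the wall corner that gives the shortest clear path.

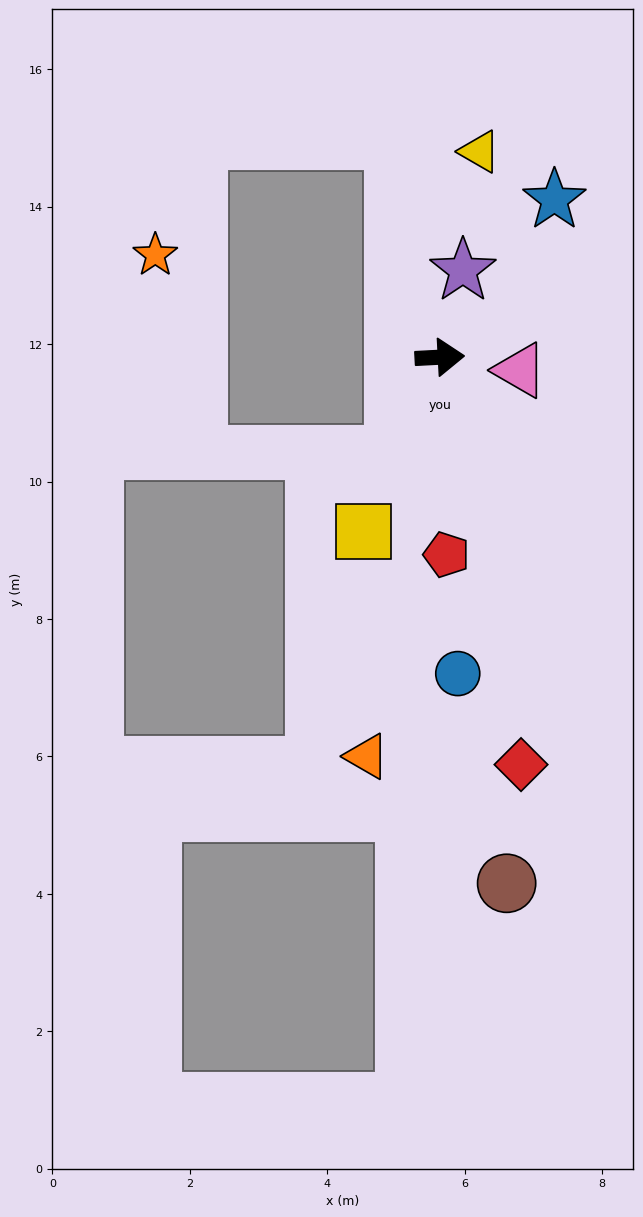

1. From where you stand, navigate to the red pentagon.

turn right 91°, forward 2.9 m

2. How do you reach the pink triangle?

turn right 12°, forward 1.2 m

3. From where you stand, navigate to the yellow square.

turn right 117°, forward 2.8 m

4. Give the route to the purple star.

turn left 72°, forward 1.3 m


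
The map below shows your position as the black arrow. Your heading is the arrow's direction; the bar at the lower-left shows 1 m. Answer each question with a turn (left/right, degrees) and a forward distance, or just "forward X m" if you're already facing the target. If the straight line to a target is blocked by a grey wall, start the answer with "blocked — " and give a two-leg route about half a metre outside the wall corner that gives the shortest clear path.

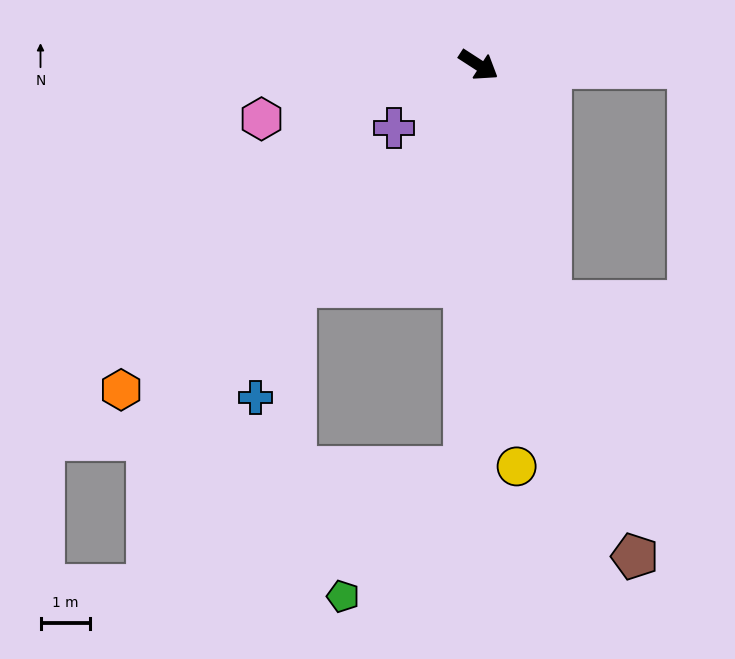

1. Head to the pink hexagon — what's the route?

turn right 133°, forward 4.5 m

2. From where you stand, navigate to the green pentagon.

blocked — turn right 59°, forward 8.2 m, then turn right 41°, forward 3.6 m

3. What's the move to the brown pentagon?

turn right 39°, forward 10.5 m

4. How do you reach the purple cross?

turn right 110°, forward 2.1 m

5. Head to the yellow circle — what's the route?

turn right 52°, forward 8.2 m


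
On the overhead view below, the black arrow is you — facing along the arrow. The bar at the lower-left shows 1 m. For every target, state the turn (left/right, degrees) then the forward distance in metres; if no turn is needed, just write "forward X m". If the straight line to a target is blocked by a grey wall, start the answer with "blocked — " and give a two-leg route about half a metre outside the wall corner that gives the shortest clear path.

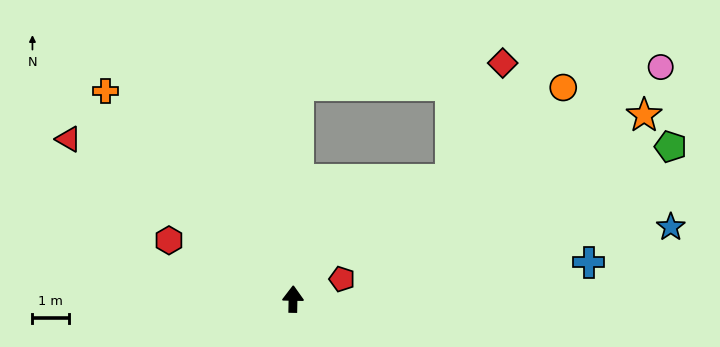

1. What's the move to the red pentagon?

turn right 67°, forward 1.4 m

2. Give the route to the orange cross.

turn left 43°, forward 7.6 m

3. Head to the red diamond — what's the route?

blocked — forward 5.8 m, then turn right 83°, forward 5.6 m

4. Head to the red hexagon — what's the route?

turn left 66°, forward 3.7 m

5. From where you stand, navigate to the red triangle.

turn left 56°, forward 7.5 m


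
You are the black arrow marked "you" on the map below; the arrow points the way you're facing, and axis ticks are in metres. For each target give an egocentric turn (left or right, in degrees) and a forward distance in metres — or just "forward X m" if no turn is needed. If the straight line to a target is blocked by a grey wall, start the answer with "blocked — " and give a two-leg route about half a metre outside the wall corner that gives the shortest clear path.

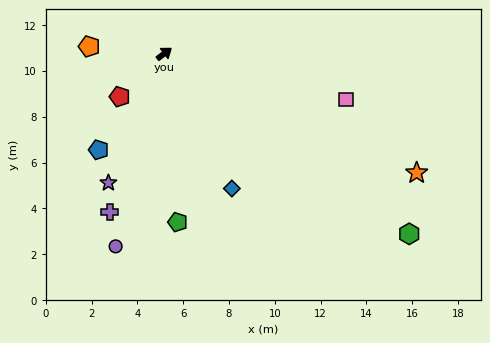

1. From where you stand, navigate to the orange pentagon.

turn left 137°, forward 3.3 m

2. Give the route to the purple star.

turn right 151°, forward 6.1 m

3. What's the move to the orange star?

turn right 62°, forward 12.2 m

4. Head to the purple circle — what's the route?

turn right 141°, forward 8.7 m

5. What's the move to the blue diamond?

turn right 101°, forward 6.6 m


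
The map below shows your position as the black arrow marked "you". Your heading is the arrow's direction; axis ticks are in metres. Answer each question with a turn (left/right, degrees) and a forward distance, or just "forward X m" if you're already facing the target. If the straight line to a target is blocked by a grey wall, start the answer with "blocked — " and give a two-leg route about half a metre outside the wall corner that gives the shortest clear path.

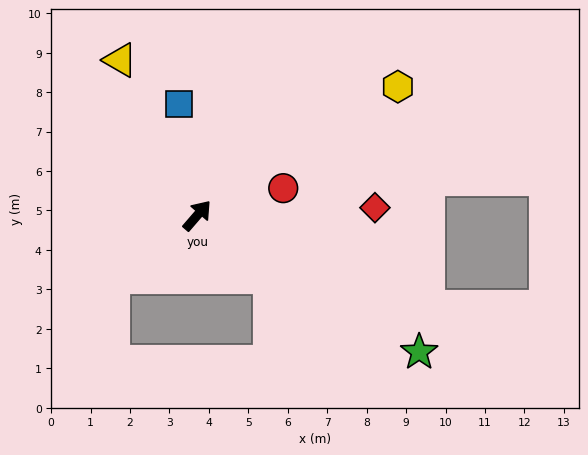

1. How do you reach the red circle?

turn right 32°, forward 2.3 m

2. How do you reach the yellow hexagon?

turn right 17°, forward 6.0 m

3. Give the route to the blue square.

turn left 50°, forward 2.9 m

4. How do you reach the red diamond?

turn right 47°, forward 4.5 m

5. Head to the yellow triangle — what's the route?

turn left 67°, forward 4.4 m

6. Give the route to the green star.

turn right 81°, forward 6.6 m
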